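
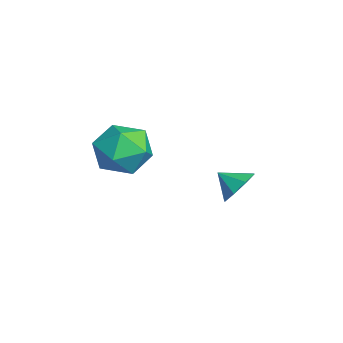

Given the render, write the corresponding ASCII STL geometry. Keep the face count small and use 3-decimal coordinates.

solid 
facet normal -0.747 0.388 0.540
outer loop
vertex 1.885 -0.863 2.799
vertex 2.167 -1.579 3.704
vertex 2.665 -0.503 3.62
endloop
endfacet
facet normal -0.487 0.870 0.081
outer loop
vertex 1.885 -0.863 2.799
vertex 2.665 -0.503 3.62
vertex 2.868 -0.282 2.471
endloop
endfacet
facet normal -0.550 0.604 -0.577
outer loop
vertex 1.885 -0.863 2.799
vertex 2.868 -0.282 2.471
vertex 2.496 -1.22 1.844
endloop
endfacet
facet normal -0.849 -0.043 -0.527
outer loop
vertex 1.885 -0.863 2.799
vertex 2.496 -1.22 1.844
vertex 2.063 -2.022 2.607
endloop
endfacet
facet normal -0.971 -0.176 0.163
outer loop
vertex 1.885 -0.863 2.799
vertex 2.063 -2.022 2.607
vertex 2.167 -1.579 3.704
endloop
endfacet
facet normal 0.208 0.953 0.220
outer loop
vertex 2.868 -0.282 2.471
vertex 2.665 -0.503 3.62
vertex 3.757 -0.638 3.173
endloop
endfacet
facet normal -0.214 0.174 0.961
outer loop
vertex 2.665 -0.503 3.62
vertex 2.167 -1.579 3.704
vertex 3.324 -1.44 3.936
endloop
endfacet
facet normal -0.574 -0.739 0.353
outer loop
vertex 2.167 -1.579 3.704
vertex 2.063 -2.022 2.607
vertex 2.952 -2.378 3.309
endloop
endfacet
facet normal -0.377 -0.523 -0.764
outer loop
vertex 2.063 -2.022 2.607
vertex 2.496 -1.22 1.844
vertex 3.155 -2.157 2.16
endloop
endfacet
facet normal 0.107 0.523 -0.846
outer loop
vertex 2.496 -1.22 1.844
vertex 2.868 -0.282 2.471
vertex 3.653 -1.081 2.076
endloop
endfacet
facet normal 0.849 0.043 0.527
outer loop
vertex 3.935 -1.797 2.981
vertex 3.757 -0.638 3.173
vertex 3.324 -1.44 3.936
endloop
endfacet
facet normal 0.550 -0.604 0.577
outer loop
vertex 3.935 -1.797 2.981
vertex 3.324 -1.44 3.936
vertex 2.952 -2.378 3.309
endloop
endfacet
facet normal 0.487 -0.870 -0.081
outer loop
vertex 3.935 -1.797 2.981
vertex 2.952 -2.378 3.309
vertex 3.155 -2.157 2.16
endloop
endfacet
facet normal 0.747 -0.388 -0.540
outer loop
vertex 3.935 -1.797 2.981
vertex 3.155 -2.157 2.16
vertex 3.653 -1.081 2.076
endloop
endfacet
facet normal 0.971 0.176 -0.163
outer loop
vertex 3.935 -1.797 2.981
vertex 3.653 -1.081 2.076
vertex 3.757 -0.638 3.173
endloop
endfacet
facet normal 0.377 0.523 0.764
outer loop
vertex 3.324 -1.44 3.936
vertex 3.757 -0.638 3.173
vertex 2.665 -0.503 3.62
endloop
endfacet
facet normal -0.107 -0.523 0.846
outer loop
vertex 2.952 -2.378 3.309
vertex 3.324 -1.44 3.936
vertex 2.167 -1.579 3.704
endloop
endfacet
facet normal -0.208 -0.953 -0.220
outer loop
vertex 3.155 -2.157 2.16
vertex 2.952 -2.378 3.309
vertex 2.063 -2.022 2.607
endloop
endfacet
facet normal 0.214 -0.174 -0.961
outer loop
vertex 3.653 -1.081 2.076
vertex 3.155 -2.157 2.16
vertex 2.496 -1.22 1.844
endloop
endfacet
facet normal 0.574 0.739 -0.353
outer loop
vertex 3.757 -0.638 3.173
vertex 3.653 -1.081 2.076
vertex 2.868 -0.282 2.471
endloop
endfacet
facet normal 0.436 0.696 -0.570
outer loop
vertex 3.46 2.47 0.612
vertex 2.68 2.812 0.433
vertex 3.281 2.94 1.049
endloop
endfacet
facet normal 0.400 -0.538 0.742
outer loop
vertex 3.46 2.47 0.612
vertex 3.281 2.94 1.049
vertex 2.24 2.108 1.007
endloop
endfacet
facet normal 0.436 0.697 -0.570
outer loop
vertex 3.281 2.94 1.049
vertex 2.68 2.812 0.433
vertex 2.75 3.334 1.125
endloop
endfacet
facet normal 0.054 -0.118 0.992
outer loop
vertex 3.281 2.94 1.049
vertex 2.75 3.334 1.125
vertex 2.24 2.108 1.007
endloop
endfacet
facet normal 0.437 0.696 -0.569
outer loop
vertex 2.75 3.334 1.125
vertex 2.68 2.812 0.433
vertex 2.178 3.423 0.795
endloop
endfacet
facet normal -0.483 0.117 0.868
outer loop
vertex 2.75 3.334 1.125
vertex 2.178 3.423 0.795
vertex 2.24 2.108 1.007
endloop
endfacet
facet normal 0.437 0.696 -0.569
outer loop
vertex 2.178 3.423 0.795
vertex 2.68 2.812 0.433
vertex 1.901 3.154 0.253
endloop
endfacet
facet normal -0.896 0.029 0.443
outer loop
vertex 2.178 3.423 0.795
vertex 1.901 3.154 0.253
vertex 2.24 2.108 1.007
endloop
endfacet
facet normal 0.437 0.696 -0.570
outer loop
vertex 1.901 3.154 0.253
vertex 2.68 2.812 0.433
vertex 2.08 2.684 -0.184
endloop
endfacet
facet normal -0.944 -0.329 -0.032
outer loop
vertex 1.901 3.154 0.253
vertex 2.08 2.684 -0.184
vertex 2.24 2.108 1.007
endloop
endfacet
facet normal 0.436 0.697 -0.569
outer loop
vertex 2.08 2.684 -0.184
vertex 2.68 2.812 0.433
vertex 2.611 2.29 -0.26
endloop
endfacet
facet normal -0.597 -0.751 -0.283
outer loop
vertex 2.08 2.684 -0.184
vertex 2.611 2.29 -0.26
vertex 2.24 2.108 1.007
endloop
endfacet
facet normal 0.437 0.697 -0.569
outer loop
vertex 2.611 2.29 -0.26
vertex 2.68 2.812 0.433
vertex 3.183 2.201 0.07
endloop
endfacet
facet normal -0.061 -0.985 -0.159
outer loop
vertex 2.611 2.29 -0.26
vertex 3.183 2.201 0.07
vertex 2.24 2.108 1.007
endloop
endfacet
facet normal 0.436 0.697 -0.569
outer loop
vertex 3.183 2.201 0.07
vertex 2.68 2.812 0.433
vertex 3.46 2.47 0.612
endloop
endfacet
facet normal 0.352 -0.897 0.265
outer loop
vertex 3.183 2.201 0.07
vertex 3.46 2.47 0.612
vertex 2.24 2.108 1.007
endloop
endfacet

endsolid


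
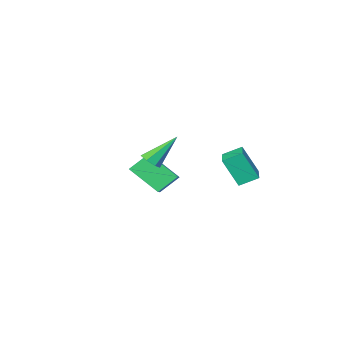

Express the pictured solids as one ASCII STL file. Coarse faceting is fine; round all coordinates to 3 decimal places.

solid 
facet normal -0.633 -0.767 -0.106
outer loop
vertex -0.083 0.484 0.779
vertex -0.843 1.045 1.261
vertex -0.579 1.101 -0.725
endloop
endfacet
facet normal 0.717 -0.530 -0.454
outer loop
vertex 0.523 2.435 -0.541
vertex -0.083 0.484 0.779
vertex -0.579 1.101 -0.725
endloop
endfacet
facet normal -0.634 -0.766 -0.106
outer loop
vertex -0.579 1.101 -0.725
vertex -0.843 1.045 1.261
vertex -1.339 1.663 -0.244
endloop
endfacet
facet normal -0.292 0.363 -0.885
outer loop
vertex -1.339 1.663 -0.244
vertex 0.523 2.435 -0.541
vertex -0.579 1.101 -0.725
endloop
endfacet
facet normal 0.293 -0.364 0.884
outer loop
vertex -0.083 0.484 0.779
vertex 0.259 2.379 1.445
vertex -0.843 1.045 1.261
endloop
endfacet
facet normal 0.717 -0.530 -0.454
outer loop
vertex 1.019 1.817 0.964
vertex -0.083 0.484 0.779
vertex 0.523 2.435 -0.541
endloop
endfacet
facet normal 0.291 -0.364 0.885
outer loop
vertex 1.019 1.817 0.964
vertex 0.259 2.379 1.445
vertex -0.083 0.484 0.779
endloop
endfacet
facet normal -0.717 0.530 0.454
outer loop
vertex -0.843 1.045 1.261
vertex 0.259 2.379 1.445
vertex -1.339 1.663 -0.244
endloop
endfacet
facet normal -0.292 0.364 -0.884
outer loop
vertex -0.237 2.996 -0.059
vertex 0.523 2.435 -0.541
vertex -1.339 1.663 -0.244
endloop
endfacet
facet normal -0.717 0.530 0.454
outer loop
vertex -1.339 1.663 -0.244
vertex 0.259 2.379 1.445
vertex -0.237 2.996 -0.059
endloop
endfacet
facet normal 0.633 0.767 0.106
outer loop
vertex -0.237 2.996 -0.059
vertex 1.019 1.817 0.964
vertex 0.523 2.435 -0.541
endloop
endfacet
facet normal 0.634 0.766 0.105
outer loop
vertex 0.259 2.379 1.445
vertex 1.019 1.817 0.964
vertex -0.237 2.996 -0.059
endloop
endfacet
facet normal 0.596 -0.286 -0.750
outer loop
vertex 4.371 0.045 1.539
vertex 3.962 0.215 1.149
vertex 4.404 0.53 1.38
endloop
endfacet
facet normal 0.613 0.208 0.762
outer loop
vertex 4.371 0.045 1.539
vertex 4.404 0.53 1.38
vertex 2.818 0.765 2.591
endloop
endfacet
facet normal 0.596 -0.286 -0.750
outer loop
vertex 4.404 0.53 1.38
vertex 3.962 0.215 1.149
vertex 4.104 0.778 1.047
endloop
endfacet
facet normal 0.371 0.873 0.316
outer loop
vertex 4.404 0.53 1.38
vertex 4.104 0.778 1.047
vertex 2.818 0.765 2.591
endloop
endfacet
facet normal 0.595 -0.286 -0.751
outer loop
vertex 4.104 0.778 1.047
vertex 3.962 0.215 1.149
vertex 3.697 0.602 0.792
endloop
endfacet
facet normal -0.270 0.938 -0.217
outer loop
vertex 4.104 0.778 1.047
vertex 3.697 0.602 0.792
vertex 2.818 0.765 2.591
endloop
endfacet
facet normal 0.595 -0.285 -0.751
outer loop
vertex 3.697 0.602 0.792
vertex 3.962 0.215 1.149
vertex 3.489 0.134 0.805
endloop
endfacet
facet normal -0.827 0.355 -0.436
outer loop
vertex 3.697 0.602 0.792
vertex 3.489 0.134 0.805
vertex 2.818 0.765 2.591
endloop
endfacet
facet normal 0.595 -0.287 -0.751
outer loop
vertex 3.489 0.134 0.805
vertex 3.962 0.215 1.149
vertex 3.637 -0.273 1.078
endloop
endfacet
facet normal -0.881 -0.439 -0.176
outer loop
vertex 3.489 0.134 0.805
vertex 3.637 -0.273 1.078
vertex 2.818 0.765 2.591
endloop
endfacet
facet normal 0.595 -0.287 -0.750
outer loop
vertex 3.637 -0.273 1.078
vertex 3.962 0.215 1.149
vertex 4.03 -0.313 1.405
endloop
endfacet
facet normal -0.391 -0.844 0.367
outer loop
vertex 3.637 -0.273 1.078
vertex 4.03 -0.313 1.405
vertex 2.818 0.765 2.591
endloop
endfacet
facet normal 0.596 -0.287 -0.750
outer loop
vertex 4.03 -0.313 1.405
vertex 3.962 0.215 1.149
vertex 4.371 0.045 1.539
endloop
endfacet
facet normal 0.274 -0.555 0.785
outer loop
vertex 4.03 -0.313 1.405
vertex 4.371 0.045 1.539
vertex 2.818 0.765 2.591
endloop
endfacet
facet normal -0.615 -0.699 -0.364
outer loop
vertex 1.229 -4.93 -1.455
vertex 0.29 -4.572 -0.554
vertex 0.485 -3.596 -2.761
endloop
endfacet
facet normal 0.696 -0.265 -0.667
outer loop
vertex 1.39 -2.568 -2.226
vertex 1.229 -4.93 -1.455
vertex 0.485 -3.596 -2.761
endloop
endfacet
facet normal -0.616 -0.699 -0.364
outer loop
vertex 0.485 -3.596 -2.761
vertex 0.29 -4.572 -0.554
vertex -0.454 -3.238 -1.859
endloop
endfacet
facet normal -0.371 0.664 -0.649
outer loop
vertex -0.454 -3.238 -1.859
vertex 1.39 -2.568 -2.226
vertex 0.485 -3.596 -2.761
endloop
endfacet
facet normal 0.370 -0.664 0.650
outer loop
vertex 1.229 -4.93 -1.455
vertex 1.195 -3.544 -0.019
vertex 0.29 -4.572 -0.554
endloop
endfacet
facet normal 0.695 -0.265 -0.668
outer loop
vertex 2.134 -3.902 -0.921
vertex 1.229 -4.93 -1.455
vertex 1.39 -2.568 -2.226
endloop
endfacet
facet normal 0.371 -0.664 0.649
outer loop
vertex 2.134 -3.902 -0.921
vertex 1.195 -3.544 -0.019
vertex 1.229 -4.93 -1.455
endloop
endfacet
facet normal -0.696 0.265 0.668
outer loop
vertex 0.29 -4.572 -0.554
vertex 1.195 -3.544 -0.019
vertex -0.454 -3.238 -1.859
endloop
endfacet
facet normal -0.370 0.664 -0.650
outer loop
vertex 0.451 -2.21 -1.325
vertex 1.39 -2.568 -2.226
vertex -0.454 -3.238 -1.859
endloop
endfacet
facet normal -0.696 0.266 0.668
outer loop
vertex -0.454 -3.238 -1.859
vertex 1.195 -3.544 -0.019
vertex 0.451 -2.21 -1.325
endloop
endfacet
facet normal 0.616 0.699 0.364
outer loop
vertex 0.451 -2.21 -1.325
vertex 2.134 -3.902 -0.921
vertex 1.39 -2.568 -2.226
endloop
endfacet
facet normal 0.616 0.699 0.363
outer loop
vertex 1.195 -3.544 -0.019
vertex 2.134 -3.902 -0.921
vertex 0.451 -2.21 -1.325
endloop
endfacet

endsolid


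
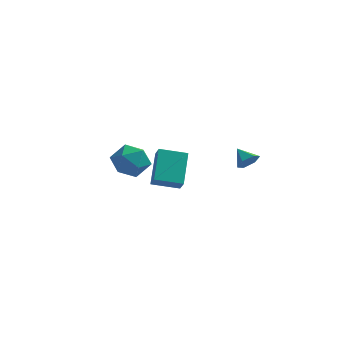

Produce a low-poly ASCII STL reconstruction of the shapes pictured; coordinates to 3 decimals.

solid 
facet normal -0.935 -0.269 0.232
outer loop
vertex 0.304 -3.288 3.29
vertex 0.172 -1.675 4.628
vertex 0.007 -2.794 2.665
endloop
endfacet
facet normal 0.063 -0.768 -0.637
outer loop
vertex 1.428 -2.385 2.312
vertex 0.304 -3.288 3.29
vertex 0.007 -2.794 2.665
endloop
endfacet
facet normal -0.935 -0.269 0.232
outer loop
vertex 0.007 -2.794 2.665
vertex 0.172 -1.675 4.628
vertex -0.125 -1.181 4.003
endloop
endfacet
facet normal -0.350 0.581 -0.735
outer loop
vertex -0.125 -1.181 4.003
vertex 1.428 -2.385 2.312
vertex 0.007 -2.794 2.665
endloop
endfacet
facet normal 0.350 -0.581 0.735
outer loop
vertex 0.304 -3.288 3.29
vertex 1.593 -1.266 4.275
vertex 0.172 -1.675 4.628
endloop
endfacet
facet normal 0.063 -0.768 -0.637
outer loop
vertex 1.725 -2.879 2.937
vertex 0.304 -3.288 3.29
vertex 1.428 -2.385 2.312
endloop
endfacet
facet normal 0.350 -0.581 0.735
outer loop
vertex 1.725 -2.879 2.937
vertex 1.593 -1.266 4.275
vertex 0.304 -3.288 3.29
endloop
endfacet
facet normal -0.063 0.768 0.637
outer loop
vertex 0.172 -1.675 4.628
vertex 1.593 -1.266 4.275
vertex -0.125 -1.181 4.003
endloop
endfacet
facet normal -0.350 0.581 -0.735
outer loop
vertex 1.296 -0.772 3.65
vertex 1.428 -2.385 2.312
vertex -0.125 -1.181 4.003
endloop
endfacet
facet normal -0.063 0.768 0.637
outer loop
vertex -0.125 -1.181 4.003
vertex 1.593 -1.266 4.275
vertex 1.296 -0.772 3.65
endloop
endfacet
facet normal 0.935 0.269 -0.232
outer loop
vertex 1.296 -0.772 3.65
vertex 1.725 -2.879 2.937
vertex 1.428 -2.385 2.312
endloop
endfacet
facet normal 0.935 0.269 -0.232
outer loop
vertex 1.593 -1.266 4.275
vertex 1.725 -2.879 2.937
vertex 1.296 -0.772 3.65
endloop
endfacet
facet normal 0.662 -0.528 -0.532
outer loop
vertex 4.621 0.454 3.562
vertex 4.324 0.67 2.978
vertex 4.839 1.034 3.258
endloop
endfacet
facet normal 0.280 0.361 0.890
outer loop
vertex 4.621 0.454 3.562
vertex 4.839 1.034 3.258
vertex 3.596 1.25 3.562
endloop
endfacet
facet normal 0.662 -0.528 -0.532
outer loop
vertex 4.839 1.034 3.258
vertex 4.324 0.67 2.978
vertex 4.542 1.25 2.674
endloop
endfacet
facet normal 0.222 0.946 0.237
outer loop
vertex 4.839 1.034 3.258
vertex 4.542 1.25 2.674
vertex 3.596 1.25 3.562
endloop
endfacet
facet normal 0.664 -0.527 -0.531
outer loop
vertex 4.542 1.25 2.674
vertex 4.324 0.67 2.978
vertex 4.028 0.886 2.393
endloop
endfacet
facet normal -0.375 0.837 -0.399
outer loop
vertex 4.542 1.25 2.674
vertex 4.028 0.886 2.393
vertex 3.596 1.25 3.562
endloop
endfacet
facet normal 0.664 -0.527 -0.531
outer loop
vertex 4.028 0.886 2.393
vertex 4.324 0.67 2.978
vertex 3.81 0.306 2.697
endloop
endfacet
facet normal -0.913 0.143 -0.382
outer loop
vertex 4.028 0.886 2.393
vertex 3.81 0.306 2.697
vertex 3.596 1.25 3.562
endloop
endfacet
facet normal 0.664 -0.527 -0.531
outer loop
vertex 3.81 0.306 2.697
vertex 4.324 0.67 2.978
vertex 4.106 0.09 3.282
endloop
endfacet
facet normal -0.856 -0.441 0.270
outer loop
vertex 3.81 0.306 2.697
vertex 4.106 0.09 3.282
vertex 3.596 1.25 3.562
endloop
endfacet
facet normal 0.662 -0.528 -0.532
outer loop
vertex 4.106 0.09 3.282
vertex 4.324 0.67 2.978
vertex 4.621 0.454 3.562
endloop
endfacet
facet normal -0.258 -0.332 0.907
outer loop
vertex 4.106 0.09 3.282
vertex 4.621 0.454 3.562
vertex 3.596 1.25 3.562
endloop
endfacet
facet normal -0.675 -0.706 0.215
outer loop
vertex -3.84 3.649 0.785
vertex -3.181 2.835 0.181
vertex -2.99 3.012 1.362
endloop
endfacet
facet normal -0.652 -0.211 0.728
outer loop
vertex -3.84 3.649 0.785
vertex -2.99 3.012 1.362
vertex -3.118 4.192 1.589
endloop
endfacet
facet normal -0.797 0.422 0.431
outer loop
vertex -3.84 3.649 0.785
vertex -3.118 4.192 1.589
vertex -3.388 4.745 0.548
endloop
endfacet
facet normal -0.910 0.318 -0.266
outer loop
vertex -3.84 3.649 0.785
vertex -3.388 4.745 0.548
vertex -3.427 3.906 -0.322
endloop
endfacet
facet normal -0.835 -0.379 -0.399
outer loop
vertex -3.84 3.649 0.785
vertex -3.427 3.906 -0.322
vertex -3.181 2.835 0.181
endloop
endfacet
facet normal 0.014 -0.187 0.982
outer loop
vertex -3.118 4.192 1.589
vertex -2.99 3.012 1.362
vertex -2.013 3.714 1.482
endloop
endfacet
facet normal -0.023 -0.988 0.152
outer loop
vertex -2.99 3.012 1.362
vertex -3.181 2.835 0.181
vertex -2.052 2.875 0.612
endloop
endfacet
facet normal -0.281 -0.460 -0.842
outer loop
vertex -3.181 2.835 0.181
vertex -3.427 3.906 -0.322
vertex -2.322 3.428 -0.429
endloop
endfacet
facet normal -0.403 0.668 -0.626
outer loop
vertex -3.427 3.906 -0.322
vertex -3.388 4.745 0.548
vertex -2.45 4.608 -0.202
endloop
endfacet
facet normal -0.221 0.836 0.502
outer loop
vertex -3.388 4.745 0.548
vertex -3.118 4.192 1.589
vertex -2.259 4.785 0.979
endloop
endfacet
facet normal 0.910 -0.318 0.266
outer loop
vertex -1.6 3.971 0.375
vertex -2.013 3.714 1.482
vertex -2.052 2.875 0.612
endloop
endfacet
facet normal 0.797 -0.422 -0.431
outer loop
vertex -1.6 3.971 0.375
vertex -2.052 2.875 0.612
vertex -2.322 3.428 -0.429
endloop
endfacet
facet normal 0.652 0.211 -0.728
outer loop
vertex -1.6 3.971 0.375
vertex -2.322 3.428 -0.429
vertex -2.45 4.608 -0.202
endloop
endfacet
facet normal 0.675 0.706 -0.215
outer loop
vertex -1.6 3.971 0.375
vertex -2.45 4.608 -0.202
vertex -2.259 4.785 0.979
endloop
endfacet
facet normal 0.835 0.379 0.399
outer loop
vertex -1.6 3.971 0.375
vertex -2.259 4.785 0.979
vertex -2.013 3.714 1.482
endloop
endfacet
facet normal 0.403 -0.668 0.626
outer loop
vertex -2.052 2.875 0.612
vertex -2.013 3.714 1.482
vertex -2.99 3.012 1.362
endloop
endfacet
facet normal 0.221 -0.836 -0.502
outer loop
vertex -2.322 3.428 -0.429
vertex -2.052 2.875 0.612
vertex -3.181 2.835 0.181
endloop
endfacet
facet normal -0.014 0.187 -0.982
outer loop
vertex -2.45 4.608 -0.202
vertex -2.322 3.428 -0.429
vertex -3.427 3.906 -0.322
endloop
endfacet
facet normal 0.023 0.988 -0.152
outer loop
vertex -2.259 4.785 0.979
vertex -2.45 4.608 -0.202
vertex -3.388 4.745 0.548
endloop
endfacet
facet normal 0.281 0.460 0.842
outer loop
vertex -2.013 3.714 1.482
vertex -2.259 4.785 0.979
vertex -3.118 4.192 1.589
endloop
endfacet

endsolid


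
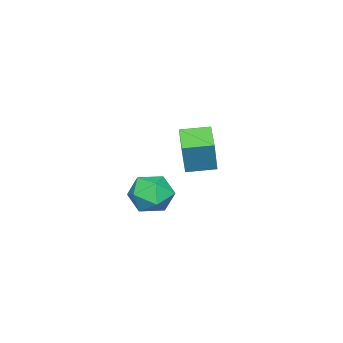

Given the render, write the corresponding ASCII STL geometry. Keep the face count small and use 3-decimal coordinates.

solid 
facet normal -0.968 -0.134 0.211
outer loop
vertex 2.643 0.725 -3.34
vertex 2.843 -0.148 -2.975
vertex 2.86 0.631 -2.402
endloop
endfacet
facet normal -0.794 0.558 0.240
outer loop
vertex 2.643 0.725 -3.34
vertex 2.86 0.631 -2.402
vertex 3.224 1.368 -2.912
endloop
endfacet
facet normal -0.534 0.747 -0.397
outer loop
vertex 2.643 0.725 -3.34
vertex 3.224 1.368 -2.912
vertex 3.432 1.045 -3.799
endloop
endfacet
facet normal -0.546 0.172 -0.820
outer loop
vertex 2.643 0.725 -3.34
vertex 3.432 1.045 -3.799
vertex 3.196 0.107 -3.838
endloop
endfacet
facet normal -0.815 -0.372 -0.443
outer loop
vertex 2.643 0.725 -3.34
vertex 3.196 0.107 -3.838
vertex 2.843 -0.148 -2.975
endloop
endfacet
facet normal -0.274 0.635 0.722
outer loop
vertex 3.224 1.368 -2.912
vertex 2.86 0.631 -2.402
vertex 3.784 0.893 -2.282
endloop
endfacet
facet normal -0.556 -0.485 0.675
outer loop
vertex 2.86 0.631 -2.402
vertex 2.843 -0.148 -2.975
vertex 3.548 -0.045 -2.321
endloop
endfacet
facet normal -0.308 -0.871 -0.383
outer loop
vertex 2.843 -0.148 -2.975
vertex 3.196 0.107 -3.838
vertex 3.756 -0.368 -3.208
endloop
endfacet
facet normal 0.126 0.010 -0.992
outer loop
vertex 3.196 0.107 -3.838
vertex 3.432 1.045 -3.799
vertex 4.12 0.369 -3.718
endloop
endfacet
facet normal 0.148 0.940 -0.308
outer loop
vertex 3.432 1.045 -3.799
vertex 3.224 1.368 -2.912
vertex 4.137 1.148 -3.145
endloop
endfacet
facet normal 0.546 -0.172 0.820
outer loop
vertex 4.337 0.275 -2.78
vertex 3.784 0.893 -2.282
vertex 3.548 -0.045 -2.321
endloop
endfacet
facet normal 0.534 -0.747 0.397
outer loop
vertex 4.337 0.275 -2.78
vertex 3.548 -0.045 -2.321
vertex 3.756 -0.368 -3.208
endloop
endfacet
facet normal 0.794 -0.558 -0.240
outer loop
vertex 4.337 0.275 -2.78
vertex 3.756 -0.368 -3.208
vertex 4.12 0.369 -3.718
endloop
endfacet
facet normal 0.968 0.134 -0.211
outer loop
vertex 4.337 0.275 -2.78
vertex 4.12 0.369 -3.718
vertex 4.137 1.148 -3.145
endloop
endfacet
facet normal 0.815 0.372 0.443
outer loop
vertex 4.337 0.275 -2.78
vertex 4.137 1.148 -3.145
vertex 3.784 0.893 -2.282
endloop
endfacet
facet normal -0.126 -0.010 0.992
outer loop
vertex 3.548 -0.045 -2.321
vertex 3.784 0.893 -2.282
vertex 2.86 0.631 -2.402
endloop
endfacet
facet normal -0.148 -0.940 0.308
outer loop
vertex 3.756 -0.368 -3.208
vertex 3.548 -0.045 -2.321
vertex 2.843 -0.148 -2.975
endloop
endfacet
facet normal 0.274 -0.635 -0.722
outer loop
vertex 4.12 0.369 -3.718
vertex 3.756 -0.368 -3.208
vertex 3.196 0.107 -3.838
endloop
endfacet
facet normal 0.556 0.485 -0.675
outer loop
vertex 4.137 1.148 -3.145
vertex 4.12 0.369 -3.718
vertex 3.432 1.045 -3.799
endloop
endfacet
facet normal 0.308 0.871 0.383
outer loop
vertex 3.784 0.893 -2.282
vertex 4.137 1.148 -3.145
vertex 3.224 1.368 -2.912
endloop
endfacet
facet normal -0.757 -0.560 0.336
outer loop
vertex -0.691 -0.827 -1.801
vertex -1.387 0.191 -1.673
vertex -1.251 -1.013 -3.374
endloop
endfacet
facet normal 0.561 -0.821 -0.103
outer loop
vertex -0.273 -0.291 -3.807
vertex -0.691 -0.827 -1.801
vertex -1.251 -1.013 -3.374
endloop
endfacet
facet normal -0.758 -0.559 0.335
outer loop
vertex -1.251 -1.013 -3.374
vertex -1.387 0.191 -1.673
vertex -1.946 0.005 -3.247
endloop
endfacet
facet normal -0.333 -0.111 -0.936
outer loop
vertex -1.946 0.005 -3.247
vertex -0.273 -0.291 -3.807
vertex -1.251 -1.013 -3.374
endloop
endfacet
facet normal 0.333 0.110 0.936
outer loop
vertex -0.691 -0.827 -1.801
vertex -0.409 0.913 -2.106
vertex -1.387 0.191 -1.673
endloop
endfacet
facet normal 0.562 -0.821 -0.102
outer loop
vertex 0.286 -0.105 -2.233
vertex -0.691 -0.827 -1.801
vertex -0.273 -0.291 -3.807
endloop
endfacet
facet normal 0.333 0.110 0.937
outer loop
vertex 0.286 -0.105 -2.233
vertex -0.409 0.913 -2.106
vertex -0.691 -0.827 -1.801
endloop
endfacet
facet normal -0.561 0.821 0.102
outer loop
vertex -1.387 0.191 -1.673
vertex -0.409 0.913 -2.106
vertex -1.946 0.005 -3.247
endloop
endfacet
facet normal -0.333 -0.110 -0.937
outer loop
vertex -0.969 0.727 -3.679
vertex -0.273 -0.291 -3.807
vertex -1.946 0.005 -3.247
endloop
endfacet
facet normal -0.561 0.821 0.103
outer loop
vertex -1.946 0.005 -3.247
vertex -0.409 0.913 -2.106
vertex -0.969 0.727 -3.679
endloop
endfacet
facet normal 0.758 0.560 -0.335
outer loop
vertex -0.969 0.727 -3.679
vertex 0.286 -0.105 -2.233
vertex -0.273 -0.291 -3.807
endloop
endfacet
facet normal 0.758 0.559 -0.336
outer loop
vertex -0.409 0.913 -2.106
vertex 0.286 -0.105 -2.233
vertex -0.969 0.727 -3.679
endloop
endfacet

endsolid


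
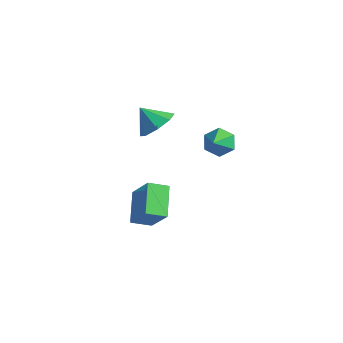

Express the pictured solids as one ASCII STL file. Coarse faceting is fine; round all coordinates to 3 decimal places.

solid 
facet normal 0.654 0.255 -0.712
outer loop
vertex -1.45 -2.149 2.929
vertex -2.222 -2.285 2.172
vertex -1.881 -1.45 2.784
endloop
endfacet
facet normal 0.058 0.237 0.970
outer loop
vertex -1.45 -2.149 2.929
vertex -1.881 -1.45 2.784
vertex -3.118 -2.635 3.148
endloop
endfacet
facet normal 0.653 0.256 -0.713
outer loop
vertex -1.881 -1.45 2.784
vertex -2.222 -2.285 2.172
vertex -2.512 -1.24 2.281
endloop
endfacet
facet normal -0.366 0.601 0.710
outer loop
vertex -1.881 -1.45 2.784
vertex -2.512 -1.24 2.281
vertex -3.118 -2.635 3.148
endloop
endfacet
facet normal 0.653 0.256 -0.712
outer loop
vertex -2.512 -1.24 2.281
vertex -2.222 -2.285 2.172
vertex -2.974 -1.642 1.713
endloop
endfacet
facet normal -0.803 0.524 0.282
outer loop
vertex -2.512 -1.24 2.281
vertex -2.974 -1.642 1.713
vertex -3.118 -2.635 3.148
endloop
endfacet
facet normal 0.654 0.256 -0.712
outer loop
vertex -2.974 -1.642 1.713
vertex -2.222 -2.285 2.172
vertex -2.994 -2.421 1.415
endloop
endfacet
facet normal -0.997 0.050 -0.065
outer loop
vertex -2.974 -1.642 1.713
vertex -2.994 -2.421 1.415
vertex -3.118 -2.635 3.148
endloop
endfacet
facet normal 0.654 0.255 -0.712
outer loop
vertex -2.994 -2.421 1.415
vertex -2.222 -2.285 2.172
vertex -2.563 -3.12 1.56
endloop
endfacet
facet normal -0.832 -0.539 -0.126
outer loop
vertex -2.994 -2.421 1.415
vertex -2.563 -3.12 1.56
vertex -3.118 -2.635 3.148
endloop
endfacet
facet normal 0.653 0.256 -0.713
outer loop
vertex -2.563 -3.12 1.56
vertex -2.222 -2.285 2.172
vertex -1.932 -3.33 2.063
endloop
endfacet
facet normal -0.407 -0.904 0.134
outer loop
vertex -2.563 -3.12 1.56
vertex -1.932 -3.33 2.063
vertex -3.118 -2.635 3.148
endloop
endfacet
facet normal 0.654 0.256 -0.712
outer loop
vertex -1.932 -3.33 2.063
vertex -2.222 -2.285 2.172
vertex -1.471 -2.928 2.631
endloop
endfacet
facet normal 0.029 -0.827 0.562
outer loop
vertex -1.932 -3.33 2.063
vertex -1.471 -2.928 2.631
vertex -3.118 -2.635 3.148
endloop
endfacet
facet normal 0.654 0.255 -0.712
outer loop
vertex -1.471 -2.928 2.631
vertex -2.222 -2.285 2.172
vertex -1.45 -2.149 2.929
endloop
endfacet
facet normal 0.222 -0.354 0.909
outer loop
vertex -1.471 -2.928 2.631
vertex -1.45 -2.149 2.929
vertex -3.118 -2.635 3.148
endloop
endfacet
facet normal -0.608 0.609 0.510
outer loop
vertex -2.45 -2.742 -2.219
vertex -1.867 -1.807 -2.641
vertex -3.731 -2.671 -3.83
endloop
endfacet
facet normal -0.494 -0.792 0.358
outer loop
vertex -2.553 -3.853 -4.819
vertex -2.45 -2.742 -2.219
vertex -3.731 -2.671 -3.83
endloop
endfacet
facet normal -0.608 0.609 0.510
outer loop
vertex -3.731 -2.671 -3.83
vertex -1.867 -1.807 -2.641
vertex -3.148 -1.736 -4.252
endloop
endfacet
facet normal -0.622 0.035 -0.782
outer loop
vertex -3.148 -1.736 -4.252
vertex -2.553 -3.853 -4.819
vertex -3.731 -2.671 -3.83
endloop
endfacet
facet normal 0.622 -0.035 0.782
outer loop
vertex -2.45 -2.742 -2.219
vertex -0.689 -2.989 -3.63
vertex -1.867 -1.807 -2.641
endloop
endfacet
facet normal -0.494 -0.792 0.358
outer loop
vertex -1.272 -3.924 -3.208
vertex -2.45 -2.742 -2.219
vertex -2.553 -3.853 -4.819
endloop
endfacet
facet normal 0.622 -0.035 0.782
outer loop
vertex -1.272 -3.924 -3.208
vertex -0.689 -2.989 -3.63
vertex -2.45 -2.742 -2.219
endloop
endfacet
facet normal 0.494 0.792 -0.358
outer loop
vertex -1.867 -1.807 -2.641
vertex -0.689 -2.989 -3.63
vertex -3.148 -1.736 -4.252
endloop
endfacet
facet normal -0.622 0.035 -0.782
outer loop
vertex -1.97 -2.918 -5.241
vertex -2.553 -3.853 -4.819
vertex -3.148 -1.736 -4.252
endloop
endfacet
facet normal 0.494 0.792 -0.358
outer loop
vertex -3.148 -1.736 -4.252
vertex -0.689 -2.989 -3.63
vertex -1.97 -2.918 -5.241
endloop
endfacet
facet normal 0.608 -0.609 -0.510
outer loop
vertex -1.97 -2.918 -5.241
vertex -1.272 -3.924 -3.208
vertex -2.553 -3.853 -4.819
endloop
endfacet
facet normal 0.608 -0.609 -0.510
outer loop
vertex -0.689 -2.989 -3.63
vertex -1.272 -3.924 -3.208
vertex -1.97 -2.918 -5.241
endloop
endfacet
facet normal -0.452 0.667 -0.592
outer loop
vertex 0.176 0.681 1.24
vertex -0.206 0.034 0.802
vertex -0.6 0.382 1.495
endloop
endfacet
facet normal 0.171 0.343 0.924
outer loop
vertex 0.176 0.681 1.24
vertex -0.6 0.382 1.495
vertex 0.586 -1.134 1.838
endloop
endfacet
facet normal -0.452 0.667 -0.592
outer loop
vertex -0.6 0.382 1.495
vertex -0.206 0.034 0.802
vertex -0.982 -0.266 1.057
endloop
endfacet
facet normal -0.534 -0.234 0.812
outer loop
vertex -0.6 0.382 1.495
vertex -0.982 -0.266 1.057
vertex 0.586 -1.134 1.838
endloop
endfacet
facet normal -0.452 0.667 -0.592
outer loop
vertex -0.982 -0.266 1.057
vertex -0.206 0.034 0.802
vertex -0.587 -0.613 0.364
endloop
endfacet
facet normal -0.526 -0.842 0.121
outer loop
vertex -0.982 -0.266 1.057
vertex -0.587 -0.613 0.364
vertex 0.586 -1.134 1.838
endloop
endfacet
facet normal -0.452 0.667 -0.592
outer loop
vertex -0.587 -0.613 0.364
vertex -0.206 0.034 0.802
vertex 0.189 -0.314 0.109
endloop
endfacet
facet normal 0.186 -0.871 -0.456
outer loop
vertex -0.587 -0.613 0.364
vertex 0.189 -0.314 0.109
vertex 0.586 -1.134 1.838
endloop
endfacet
facet normal -0.452 0.667 -0.593
outer loop
vertex 0.189 -0.314 0.109
vertex -0.206 0.034 0.802
vertex 0.57 0.334 0.547
endloop
endfacet
facet normal 0.892 -0.292 -0.344
outer loop
vertex 0.189 -0.314 0.109
vertex 0.57 0.334 0.547
vertex 0.586 -1.134 1.838
endloop
endfacet
facet normal -0.452 0.667 -0.591
outer loop
vertex 0.57 0.334 0.547
vertex -0.206 0.034 0.802
vertex 0.176 0.681 1.24
endloop
endfacet
facet normal 0.884 0.314 0.346
outer loop
vertex 0.57 0.334 0.547
vertex 0.176 0.681 1.24
vertex 0.586 -1.134 1.838
endloop
endfacet

endsolid


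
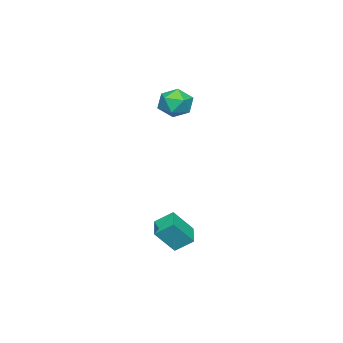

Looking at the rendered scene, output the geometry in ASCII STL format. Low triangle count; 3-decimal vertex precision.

solid 
facet normal -0.042 0.995 0.088
outer loop
vertex -3.682 -1.599 3.343
vertex -4.265 -1.697 4.174
vertex -3.249 -1.662 4.265
endloop
endfacet
facet normal 0.573 0.791 -0.215
outer loop
vertex -3.682 -1.599 3.343
vertex -3.249 -1.662 4.265
vertex -2.846 -2.168 3.476
endloop
endfacet
facet normal 0.416 0.423 -0.805
outer loop
vertex -3.682 -1.599 3.343
vertex -2.846 -2.168 3.476
vertex -3.611 -2.515 2.899
endloop
endfacet
facet normal -0.295 0.398 -0.869
outer loop
vertex -3.682 -1.599 3.343
vertex -3.611 -2.515 2.899
vertex -4.488 -2.224 3.33
endloop
endfacet
facet normal -0.578 0.752 -0.317
outer loop
vertex -3.682 -1.599 3.343
vertex -4.488 -2.224 3.33
vertex -4.265 -1.697 4.174
endloop
endfacet
facet normal 0.906 0.351 0.237
outer loop
vertex -2.846 -2.168 3.476
vertex -3.249 -1.662 4.265
vertex -2.912 -2.616 4.39
endloop
endfacet
facet normal -0.089 0.681 0.727
outer loop
vertex -3.249 -1.662 4.265
vertex -4.265 -1.697 4.174
vertex -3.789 -2.325 4.821
endloop
endfacet
facet normal -0.955 0.288 0.072
outer loop
vertex -4.265 -1.697 4.174
vertex -4.488 -2.224 3.33
vertex -4.554 -2.672 4.244
endloop
endfacet
facet normal -0.497 -0.283 -0.820
outer loop
vertex -4.488 -2.224 3.33
vertex -3.611 -2.515 2.899
vertex -4.151 -3.178 3.455
endloop
endfacet
facet normal 0.652 -0.245 -0.717
outer loop
vertex -3.611 -2.515 2.899
vertex -2.846 -2.168 3.476
vertex -3.135 -3.143 3.546
endloop
endfacet
facet normal 0.295 -0.398 0.869
outer loop
vertex -3.718 -3.241 4.377
vertex -2.912 -2.616 4.39
vertex -3.789 -2.325 4.821
endloop
endfacet
facet normal -0.416 -0.423 0.805
outer loop
vertex -3.718 -3.241 4.377
vertex -3.789 -2.325 4.821
vertex -4.554 -2.672 4.244
endloop
endfacet
facet normal -0.573 -0.791 0.215
outer loop
vertex -3.718 -3.241 4.377
vertex -4.554 -2.672 4.244
vertex -4.151 -3.178 3.455
endloop
endfacet
facet normal 0.042 -0.995 -0.088
outer loop
vertex -3.718 -3.241 4.377
vertex -4.151 -3.178 3.455
vertex -3.135 -3.143 3.546
endloop
endfacet
facet normal 0.578 -0.752 0.317
outer loop
vertex -3.718 -3.241 4.377
vertex -3.135 -3.143 3.546
vertex -2.912 -2.616 4.39
endloop
endfacet
facet normal 0.497 0.283 0.820
outer loop
vertex -3.789 -2.325 4.821
vertex -2.912 -2.616 4.39
vertex -3.249 -1.662 4.265
endloop
endfacet
facet normal -0.652 0.245 0.717
outer loop
vertex -4.554 -2.672 4.244
vertex -3.789 -2.325 4.821
vertex -4.265 -1.697 4.174
endloop
endfacet
facet normal -0.906 -0.351 -0.237
outer loop
vertex -4.151 -3.178 3.455
vertex -4.554 -2.672 4.244
vertex -4.488 -2.224 3.33
endloop
endfacet
facet normal 0.089 -0.681 -0.727
outer loop
vertex -3.135 -3.143 3.546
vertex -4.151 -3.178 3.455
vertex -3.611 -2.515 2.899
endloop
endfacet
facet normal 0.955 -0.288 -0.072
outer loop
vertex -2.912 -2.616 4.39
vertex -3.135 -3.143 3.546
vertex -2.846 -2.168 3.476
endloop
endfacet
facet normal -0.469 0.436 -0.768
outer loop
vertex 1.464 1.424 -2.358
vertex 2.56 2.049 -2.672
vertex 1.765 0.557 -3.034
endloop
endfacet
facet normal -0.843 -0.480 0.241
outer loop
vertex 2.5 -0.129 -1.828
vertex 1.464 1.424 -2.358
vertex 1.765 0.557 -3.034
endloop
endfacet
facet normal -0.469 0.436 -0.768
outer loop
vertex 1.765 0.557 -3.034
vertex 2.56 2.049 -2.672
vertex 2.861 1.182 -3.348
endloop
endfacet
facet normal 0.264 -0.761 -0.593
outer loop
vertex 2.861 1.182 -3.348
vertex 2.5 -0.129 -1.828
vertex 1.765 0.557 -3.034
endloop
endfacet
facet normal -0.264 0.761 0.593
outer loop
vertex 1.464 1.424 -2.358
vertex 3.295 1.363 -1.466
vertex 2.56 2.049 -2.672
endloop
endfacet
facet normal -0.843 -0.480 0.241
outer loop
vertex 2.199 0.738 -1.152
vertex 1.464 1.424 -2.358
vertex 2.5 -0.129 -1.828
endloop
endfacet
facet normal -0.264 0.761 0.593
outer loop
vertex 2.199 0.738 -1.152
vertex 3.295 1.363 -1.466
vertex 1.464 1.424 -2.358
endloop
endfacet
facet normal 0.843 0.480 -0.241
outer loop
vertex 2.56 2.049 -2.672
vertex 3.295 1.363 -1.466
vertex 2.861 1.182 -3.348
endloop
endfacet
facet normal 0.264 -0.761 -0.593
outer loop
vertex 3.596 0.496 -2.142
vertex 2.5 -0.129 -1.828
vertex 2.861 1.182 -3.348
endloop
endfacet
facet normal 0.843 0.480 -0.241
outer loop
vertex 2.861 1.182 -3.348
vertex 3.295 1.363 -1.466
vertex 3.596 0.496 -2.142
endloop
endfacet
facet normal 0.469 -0.436 0.768
outer loop
vertex 3.596 0.496 -2.142
vertex 2.199 0.738 -1.152
vertex 2.5 -0.129 -1.828
endloop
endfacet
facet normal 0.469 -0.436 0.768
outer loop
vertex 3.295 1.363 -1.466
vertex 2.199 0.738 -1.152
vertex 3.596 0.496 -2.142
endloop
endfacet

endsolid


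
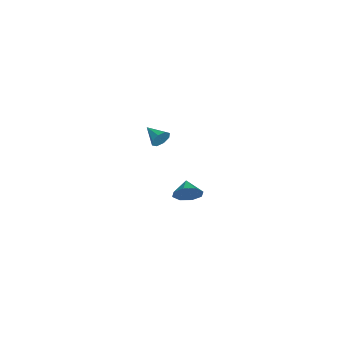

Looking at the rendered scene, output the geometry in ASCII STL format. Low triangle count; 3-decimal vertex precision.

solid 
facet normal 0.875 0.077 -0.478
outer loop
vertex -1.309 -2.099 -3.473
vertex -1.703 -1.881 -4.159
vertex -1.388 -1.478 -3.518
endloop
endfacet
facet normal -0.156 0.052 0.986
outer loop
vertex -1.309 -2.099 -3.473
vertex -1.388 -1.478 -3.518
vertex -2.577 -1.959 -3.681
endloop
endfacet
facet normal 0.875 0.078 -0.479
outer loop
vertex -1.388 -1.478 -3.518
vertex -1.703 -1.881 -4.159
vertex -1.652 -1.093 -3.938
endloop
endfacet
facet normal -0.336 0.579 0.742
outer loop
vertex -1.388 -1.478 -3.518
vertex -1.652 -1.093 -3.938
vertex -2.577 -1.959 -3.681
endloop
endfacet
facet normal 0.875 0.077 -0.478
outer loop
vertex -1.652 -1.093 -3.938
vertex -1.703 -1.881 -4.159
vertex -1.945 -1.17 -4.487
endloop
endfacet
facet normal -0.630 0.741 0.232
outer loop
vertex -1.652 -1.093 -3.938
vertex -1.945 -1.17 -4.487
vertex -2.577 -1.959 -3.681
endloop
endfacet
facet normal 0.875 0.078 -0.477
outer loop
vertex -1.945 -1.17 -4.487
vertex -1.703 -1.881 -4.159
vertex -2.096 -1.663 -4.844
endloop
endfacet
facet normal -0.863 0.442 -0.245
outer loop
vertex -1.945 -1.17 -4.487
vertex -2.096 -1.663 -4.844
vertex -2.577 -1.959 -3.681
endloop
endfacet
facet normal 0.875 0.078 -0.477
outer loop
vertex -2.096 -1.663 -4.844
vertex -1.703 -1.881 -4.159
vertex -2.017 -2.284 -4.8
endloop
endfacet
facet normal -0.901 -0.144 -0.409
outer loop
vertex -2.096 -1.663 -4.844
vertex -2.017 -2.284 -4.8
vertex -2.577 -1.959 -3.681
endloop
endfacet
facet normal 0.875 0.079 -0.478
outer loop
vertex -2.017 -2.284 -4.8
vertex -1.703 -1.881 -4.159
vertex -1.753 -2.669 -4.38
endloop
endfacet
facet normal -0.720 -0.674 -0.165
outer loop
vertex -2.017 -2.284 -4.8
vertex -1.753 -2.669 -4.38
vertex -2.577 -1.959 -3.681
endloop
endfacet
facet normal 0.875 0.079 -0.478
outer loop
vertex -1.753 -2.669 -4.38
vertex -1.703 -1.881 -4.159
vertex -1.46 -2.592 -3.831
endloop
endfacet
facet normal -0.427 -0.836 0.345
outer loop
vertex -1.753 -2.669 -4.38
vertex -1.46 -2.592 -3.831
vertex -2.577 -1.959 -3.681
endloop
endfacet
facet normal 0.875 0.079 -0.478
outer loop
vertex -1.46 -2.592 -3.831
vertex -1.703 -1.881 -4.159
vertex -1.309 -2.099 -3.473
endloop
endfacet
facet normal -0.194 -0.537 0.821
outer loop
vertex -1.46 -2.592 -3.831
vertex -1.309 -2.099 -3.473
vertex -2.577 -1.959 -3.681
endloop
endfacet
facet normal 0.717 0.617 -0.324
outer loop
vertex 3.54 -3.314 3.3
vertex 3.231 -3.184 2.864
vertex 3.289 -2.984 3.373
endloop
endfacet
facet normal 0.023 -0.199 0.980
outer loop
vertex 3.54 -3.314 3.3
vertex 3.289 -2.984 3.373
vertex 2.449 -3.856 3.216
endloop
endfacet
facet normal 0.718 0.616 -0.324
outer loop
vertex 3.289 -2.984 3.373
vertex 3.231 -3.184 2.864
vertex 3.004 -2.771 3.147
endloop
endfacet
facet normal -0.455 0.286 0.843
outer loop
vertex 3.289 -2.984 3.373
vertex 3.004 -2.771 3.147
vertex 2.449 -3.856 3.216
endloop
endfacet
facet normal 0.719 0.616 -0.322
outer loop
vertex 3.004 -2.771 3.147
vertex 3.231 -3.184 2.864
vertex 2.853 -2.8 2.755
endloop
endfacet
facet normal -0.844 0.450 0.292
outer loop
vertex 3.004 -2.771 3.147
vertex 2.853 -2.8 2.755
vertex 2.449 -3.856 3.216
endloop
endfacet
facet normal 0.719 0.616 -0.323
outer loop
vertex 2.853 -2.8 2.755
vertex 3.231 -3.184 2.864
vertex 2.923 -3.054 2.427
endloop
endfacet
facet normal -0.916 0.198 -0.349
outer loop
vertex 2.853 -2.8 2.755
vertex 2.923 -3.054 2.427
vertex 2.449 -3.856 3.216
endloop
endfacet
facet normal 0.718 0.617 -0.323
outer loop
vertex 2.923 -3.054 2.427
vertex 3.231 -3.184 2.864
vertex 3.174 -3.384 2.355
endloop
endfacet
facet normal -0.629 -0.324 -0.707
outer loop
vertex 2.923 -3.054 2.427
vertex 3.174 -3.384 2.355
vertex 2.449 -3.856 3.216
endloop
endfacet
facet normal 0.718 0.617 -0.323
outer loop
vertex 3.174 -3.384 2.355
vertex 3.231 -3.184 2.864
vertex 3.458 -3.597 2.58
endloop
endfacet
facet normal -0.153 -0.807 -0.571
outer loop
vertex 3.174 -3.384 2.355
vertex 3.458 -3.597 2.58
vertex 2.449 -3.856 3.216
endloop
endfacet
facet normal 0.717 0.617 -0.324
outer loop
vertex 3.458 -3.597 2.58
vertex 3.231 -3.184 2.864
vertex 3.61 -3.568 2.972
endloop
endfacet
facet normal 0.237 -0.971 -0.020
outer loop
vertex 3.458 -3.597 2.58
vertex 3.61 -3.568 2.972
vertex 2.449 -3.856 3.216
endloop
endfacet
facet normal 0.717 0.617 -0.324
outer loop
vertex 3.61 -3.568 2.972
vertex 3.231 -3.184 2.864
vertex 3.54 -3.314 3.3
endloop
endfacet
facet normal 0.309 -0.719 0.623
outer loop
vertex 3.61 -3.568 2.972
vertex 3.54 -3.314 3.3
vertex 2.449 -3.856 3.216
endloop
endfacet

endsolid


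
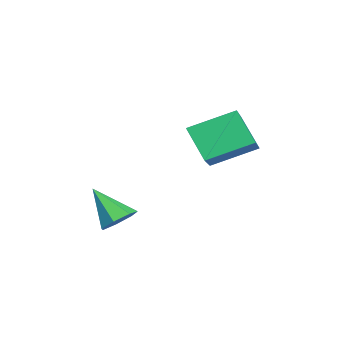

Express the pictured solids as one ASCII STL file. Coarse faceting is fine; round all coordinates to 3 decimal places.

solid 
facet normal -0.517 -0.398 0.758
outer loop
vertex -2.026 1.558 2.344
vertex -3.62 1.772 1.37
vertex -1.797 -0.181 1.587
endloop
endfacet
facet normal 0.847 -0.114 0.518
outer loop
vertex -0.98 0.448 0.39
vertex -2.026 1.558 2.344
vertex -1.797 -0.181 1.587
endloop
endfacet
facet normal -0.517 -0.398 0.758
outer loop
vertex -1.797 -0.181 1.587
vertex -3.62 1.772 1.37
vertex -3.391 0.034 0.613
endloop
endfacet
facet normal 0.120 -0.910 -0.397
outer loop
vertex -3.391 0.034 0.613
vertex -0.98 0.448 0.39
vertex -1.797 -0.181 1.587
endloop
endfacet
facet normal -0.120 0.910 0.396
outer loop
vertex -2.026 1.558 2.344
vertex -2.803 2.401 0.173
vertex -3.62 1.772 1.37
endloop
endfacet
facet normal 0.847 -0.114 0.518
outer loop
vertex -1.209 2.186 1.147
vertex -2.026 1.558 2.344
vertex -0.98 0.448 0.39
endloop
endfacet
facet normal -0.119 0.910 0.396
outer loop
vertex -1.209 2.186 1.147
vertex -2.803 2.401 0.173
vertex -2.026 1.558 2.344
endloop
endfacet
facet normal -0.847 0.114 -0.518
outer loop
vertex -3.62 1.772 1.37
vertex -2.803 2.401 0.173
vertex -3.391 0.034 0.613
endloop
endfacet
facet normal 0.120 -0.910 -0.396
outer loop
vertex -2.574 0.662 -0.584
vertex -0.98 0.448 0.39
vertex -3.391 0.034 0.613
endloop
endfacet
facet normal -0.847 0.114 -0.519
outer loop
vertex -3.391 0.034 0.613
vertex -2.803 2.401 0.173
vertex -2.574 0.662 -0.584
endloop
endfacet
facet normal 0.517 0.398 -0.758
outer loop
vertex -2.574 0.662 -0.584
vertex -1.209 2.186 1.147
vertex -0.98 0.448 0.39
endloop
endfacet
facet normal 0.517 0.398 -0.758
outer loop
vertex -2.803 2.401 0.173
vertex -1.209 2.186 1.147
vertex -2.574 0.662 -0.584
endloop
endfacet
facet normal 0.444 0.546 -0.710
outer loop
vertex -1.199 -2.123 -2.299
vertex -1.588 -2.51 -2.84
vertex -1.791 -1.865 -2.471
endloop
endfacet
facet normal -0.043 0.484 0.874
outer loop
vertex -1.199 -2.123 -2.299
vertex -1.791 -1.865 -2.471
vertex -2.352 -3.45 -1.62
endloop
endfacet
facet normal 0.444 0.546 -0.710
outer loop
vertex -1.791 -1.865 -2.471
vertex -1.588 -2.51 -2.84
vertex -2.23 -2.093 -2.921
endloop
endfacet
facet normal -0.732 0.505 0.458
outer loop
vertex -1.791 -1.865 -2.471
vertex -2.23 -2.093 -2.921
vertex -2.352 -3.45 -1.62
endloop
endfacet
facet normal 0.445 0.547 -0.709
outer loop
vertex -2.23 -2.093 -2.921
vertex -1.588 -2.51 -2.84
vertex -2.185 -2.634 -3.31
endloop
endfacet
facet normal -0.995 -0.009 -0.103
outer loop
vertex -2.23 -2.093 -2.921
vertex -2.185 -2.634 -3.31
vertex -2.352 -3.45 -1.62
endloop
endfacet
facet normal 0.445 0.547 -0.709
outer loop
vertex -2.185 -2.634 -3.31
vertex -1.588 -2.51 -2.84
vertex -1.69 -3.082 -3.345
endloop
endfacet
facet normal -0.634 -0.670 -0.386
outer loop
vertex -2.185 -2.634 -3.31
vertex -1.69 -3.082 -3.345
vertex -2.352 -3.45 -1.62
endloop
endfacet
facet normal 0.444 0.547 -0.709
outer loop
vertex -1.69 -3.082 -3.345
vertex -1.588 -2.51 -2.84
vertex -1.118 -3.099 -3.0
endloop
endfacet
facet normal 0.079 -0.981 -0.179
outer loop
vertex -1.69 -3.082 -3.345
vertex -1.118 -3.099 -3.0
vertex -2.352 -3.45 -1.62
endloop
endfacet
facet normal 0.444 0.547 -0.710
outer loop
vertex -1.118 -3.099 -3.0
vertex -1.588 -2.51 -2.84
vertex -0.9 -2.672 -2.535
endloop
endfacet
facet normal 0.608 -0.706 0.364
outer loop
vertex -1.118 -3.099 -3.0
vertex -0.9 -2.672 -2.535
vertex -2.352 -3.45 -1.62
endloop
endfacet
facet normal 0.444 0.547 -0.710
outer loop
vertex -0.9 -2.672 -2.535
vertex -1.588 -2.51 -2.84
vertex -1.199 -2.123 -2.299
endloop
endfacet
facet normal 0.554 -0.056 0.831
outer loop
vertex -0.9 -2.672 -2.535
vertex -1.199 -2.123 -2.299
vertex -2.352 -3.45 -1.62
endloop
endfacet

endsolid


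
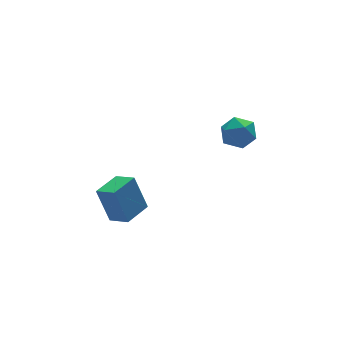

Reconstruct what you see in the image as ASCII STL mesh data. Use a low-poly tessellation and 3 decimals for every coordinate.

solid 
facet normal -0.895 -0.446 -0.031
outer loop
vertex -3.212 -0.41 2.044
vertex -3.693 0.586 1.605
vertex -2.832 -1.045 0.186
endloop
endfacet
facet normal 0.404 -0.837 0.369
outer loop
vertex -1.427 -0.346 0.235
vertex -3.212 -0.41 2.044
vertex -2.832 -1.045 0.186
endloop
endfacet
facet normal -0.895 -0.445 -0.031
outer loop
vertex -2.832 -1.045 0.186
vertex -3.693 0.586 1.605
vertex -3.312 -0.049 -0.253
endloop
endfacet
facet normal 0.190 -0.318 -0.929
outer loop
vertex -3.312 -0.049 -0.253
vertex -1.427 -0.346 0.235
vertex -2.832 -1.045 0.186
endloop
endfacet
facet normal -0.190 0.318 0.929
outer loop
vertex -3.212 -0.41 2.044
vertex -2.288 1.285 1.654
vertex -3.693 0.586 1.605
endloop
endfacet
facet normal 0.404 -0.837 0.369
outer loop
vertex -1.808 0.289 2.093
vertex -3.212 -0.41 2.044
vertex -1.427 -0.346 0.235
endloop
endfacet
facet normal -0.191 0.318 0.929
outer loop
vertex -1.808 0.289 2.093
vertex -2.288 1.285 1.654
vertex -3.212 -0.41 2.044
endloop
endfacet
facet normal -0.404 0.837 -0.369
outer loop
vertex -3.693 0.586 1.605
vertex -2.288 1.285 1.654
vertex -3.312 -0.049 -0.253
endloop
endfacet
facet normal 0.190 -0.317 -0.929
outer loop
vertex -1.908 0.65 -0.204
vertex -1.427 -0.346 0.235
vertex -3.312 -0.049 -0.253
endloop
endfacet
facet normal -0.404 0.837 -0.369
outer loop
vertex -3.312 -0.049 -0.253
vertex -2.288 1.285 1.654
vertex -1.908 0.65 -0.204
endloop
endfacet
facet normal 0.895 0.446 0.031
outer loop
vertex -1.908 0.65 -0.204
vertex -1.808 0.289 2.093
vertex -1.427 -0.346 0.235
endloop
endfacet
facet normal 0.895 0.445 0.031
outer loop
vertex -2.288 1.285 1.654
vertex -1.808 0.289 2.093
vertex -1.908 0.65 -0.204
endloop
endfacet
facet normal -0.015 0.955 -0.295
outer loop
vertex 3.523 0.247 3.069
vertex 3.027 0.499 3.91
vertex 4.036 0.511 3.897
endloop
endfacet
facet normal 0.562 0.621 -0.546
outer loop
vertex 3.523 0.247 3.069
vertex 4.036 0.511 3.897
vertex 4.35 -0.267 3.336
endloop
endfacet
facet normal 0.344 0.066 -0.937
outer loop
vertex 3.523 0.247 3.069
vertex 4.35 -0.267 3.336
vertex 3.534 -0.76 3.002
endloop
endfacet
facet normal -0.370 0.058 -0.927
outer loop
vertex 3.523 0.247 3.069
vertex 3.534 -0.76 3.002
vertex 2.717 -0.286 3.357
endloop
endfacet
facet normal -0.591 0.607 -0.531
outer loop
vertex 3.523 0.247 3.069
vertex 2.717 -0.286 3.357
vertex 3.027 0.499 3.91
endloop
endfacet
facet normal 0.930 0.367 0.012
outer loop
vertex 4.35 -0.267 3.336
vertex 4.036 0.511 3.897
vertex 4.363 -0.334 4.343
endloop
endfacet
facet normal -0.005 0.909 0.418
outer loop
vertex 4.036 0.511 3.897
vertex 3.027 0.499 3.91
vertex 3.546 0.14 4.698
endloop
endfacet
facet normal -0.938 0.346 0.035
outer loop
vertex 3.027 0.499 3.91
vertex 2.717 -0.286 3.357
vertex 2.73 -0.353 4.364
endloop
endfacet
facet normal -0.579 -0.544 -0.607
outer loop
vertex 2.717 -0.286 3.357
vertex 3.534 -0.76 3.002
vertex 3.044 -1.131 3.803
endloop
endfacet
facet normal 0.576 -0.532 -0.621
outer loop
vertex 3.534 -0.76 3.002
vertex 4.35 -0.267 3.336
vertex 4.053 -1.119 3.79
endloop
endfacet
facet normal 0.370 -0.058 0.927
outer loop
vertex 3.557 -0.867 4.631
vertex 4.363 -0.334 4.343
vertex 3.546 0.14 4.698
endloop
endfacet
facet normal -0.344 -0.066 0.937
outer loop
vertex 3.557 -0.867 4.631
vertex 3.546 0.14 4.698
vertex 2.73 -0.353 4.364
endloop
endfacet
facet normal -0.562 -0.621 0.546
outer loop
vertex 3.557 -0.867 4.631
vertex 2.73 -0.353 4.364
vertex 3.044 -1.131 3.803
endloop
endfacet
facet normal 0.015 -0.955 0.295
outer loop
vertex 3.557 -0.867 4.631
vertex 3.044 -1.131 3.803
vertex 4.053 -1.119 3.79
endloop
endfacet
facet normal 0.591 -0.607 0.531
outer loop
vertex 3.557 -0.867 4.631
vertex 4.053 -1.119 3.79
vertex 4.363 -0.334 4.343
endloop
endfacet
facet normal 0.579 0.544 0.607
outer loop
vertex 3.546 0.14 4.698
vertex 4.363 -0.334 4.343
vertex 4.036 0.511 3.897
endloop
endfacet
facet normal -0.576 0.532 0.621
outer loop
vertex 2.73 -0.353 4.364
vertex 3.546 0.14 4.698
vertex 3.027 0.499 3.91
endloop
endfacet
facet normal -0.930 -0.367 -0.012
outer loop
vertex 3.044 -1.131 3.803
vertex 2.73 -0.353 4.364
vertex 2.717 -0.286 3.357
endloop
endfacet
facet normal 0.005 -0.909 -0.418
outer loop
vertex 4.053 -1.119 3.79
vertex 3.044 -1.131 3.803
vertex 3.534 -0.76 3.002
endloop
endfacet
facet normal 0.938 -0.346 -0.035
outer loop
vertex 4.363 -0.334 4.343
vertex 4.053 -1.119 3.79
vertex 4.35 -0.267 3.336
endloop
endfacet

endsolid


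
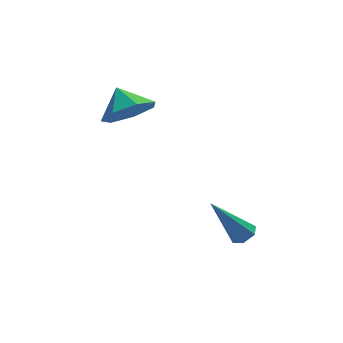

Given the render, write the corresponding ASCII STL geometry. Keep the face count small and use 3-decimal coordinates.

solid 
facet normal 0.533 -0.238 -0.812
outer loop
vertex -0.211 -1.304 -4.277
vertex -0.631 -1.328 -4.546
vertex -0.382 -0.896 -4.509
endloop
endfacet
facet normal 0.637 0.565 0.524
outer loop
vertex -0.211 -1.304 -4.277
vertex -0.382 -0.896 -4.509
vertex -1.649 -0.872 -2.994
endloop
endfacet
facet normal 0.532 -0.237 -0.813
outer loop
vertex -0.382 -0.896 -4.509
vertex -0.631 -1.328 -4.546
vertex -0.803 -0.919 -4.778
endloop
endfacet
facet normal -0.029 0.999 -0.040
outer loop
vertex -0.382 -0.896 -4.509
vertex -0.803 -0.919 -4.778
vertex -1.649 -0.872 -2.994
endloop
endfacet
facet normal 0.532 -0.237 -0.813
outer loop
vertex -0.803 -0.919 -4.778
vertex -0.631 -1.328 -4.546
vertex -1.052 -1.351 -4.815
endloop
endfacet
facet normal -0.785 0.485 -0.385
outer loop
vertex -0.803 -0.919 -4.778
vertex -1.052 -1.351 -4.815
vertex -1.649 -0.872 -2.994
endloop
endfacet
facet normal 0.532 -0.241 -0.812
outer loop
vertex -1.052 -1.351 -4.815
vertex -0.631 -1.328 -4.546
vertex -0.881 -1.759 -4.582
endloop
endfacet
facet normal -0.872 -0.460 -0.165
outer loop
vertex -1.052 -1.351 -4.815
vertex -0.881 -1.759 -4.582
vertex -1.649 -0.872 -2.994
endloop
endfacet
facet normal 0.532 -0.241 -0.812
outer loop
vertex -0.881 -1.759 -4.582
vertex -0.631 -1.328 -4.546
vertex -0.46 -1.736 -4.313
endloop
endfacet
facet normal -0.206 -0.893 0.399
outer loop
vertex -0.881 -1.759 -4.582
vertex -0.46 -1.736 -4.313
vertex -1.649 -0.872 -2.994
endloop
endfacet
facet normal 0.533 -0.240 -0.811
outer loop
vertex -0.46 -1.736 -4.313
vertex -0.631 -1.328 -4.546
vertex -0.211 -1.304 -4.277
endloop
endfacet
facet normal 0.550 -0.379 0.744
outer loop
vertex -0.46 -1.736 -4.313
vertex -0.211 -1.304 -4.277
vertex -1.649 -0.872 -2.994
endloop
endfacet
facet normal 0.077 -0.768 -0.636
outer loop
vertex -2.367 1.899 0.408
vertex -3.156 2.242 -0.102
vertex -2.187 2.451 -0.237
endloop
endfacet
facet normal 0.717 0.418 0.558
outer loop
vertex -2.367 1.899 0.408
vertex -2.187 2.451 -0.237
vertex -3.244 3.118 0.622
endloop
endfacet
facet normal 0.077 -0.768 -0.636
outer loop
vertex -2.187 2.451 -0.237
vertex -3.156 2.242 -0.102
vertex -2.736 2.846 -0.78
endloop
endfacet
facet normal 0.557 0.830 0.041
outer loop
vertex -2.187 2.451 -0.237
vertex -2.736 2.846 -0.78
vertex -3.244 3.118 0.622
endloop
endfacet
facet normal 0.078 -0.768 -0.636
outer loop
vertex -2.736 2.846 -0.78
vertex -3.156 2.242 -0.102
vertex -3.601 2.786 -0.814
endloop
endfacet
facet normal -0.059 0.976 -0.211
outer loop
vertex -2.736 2.846 -0.78
vertex -3.601 2.786 -0.814
vertex -3.244 3.118 0.622
endloop
endfacet
facet normal 0.078 -0.768 -0.636
outer loop
vertex -3.601 2.786 -0.814
vertex -3.156 2.242 -0.102
vertex -4.131 2.316 -0.311
endloop
endfacet
facet normal -0.667 0.745 -0.006
outer loop
vertex -3.601 2.786 -0.814
vertex -4.131 2.316 -0.311
vertex -3.244 3.118 0.622
endloop
endfacet
facet normal 0.078 -0.768 -0.635
outer loop
vertex -4.131 2.316 -0.311
vertex -3.156 2.242 -0.102
vertex -3.926 1.791 0.349
endloop
endfacet
facet normal -0.808 0.312 0.500
outer loop
vertex -4.131 2.316 -0.311
vertex -3.926 1.791 0.349
vertex -3.244 3.118 0.622
endloop
endfacet
facet normal 0.078 -0.768 -0.635
outer loop
vertex -3.926 1.791 0.349
vertex -3.156 2.242 -0.102
vertex -3.141 1.606 0.669
endloop
endfacet
facet normal -0.377 0.003 0.926
outer loop
vertex -3.926 1.791 0.349
vertex -3.141 1.606 0.669
vertex -3.244 3.118 0.622
endloop
endfacet
facet normal 0.077 -0.768 -0.635
outer loop
vertex -3.141 1.606 0.669
vertex -3.156 2.242 -0.102
vertex -2.367 1.899 0.408
endloop
endfacet
facet normal 0.302 0.050 0.952
outer loop
vertex -3.141 1.606 0.669
vertex -2.367 1.899 0.408
vertex -3.244 3.118 0.622
endloop
endfacet

endsolid


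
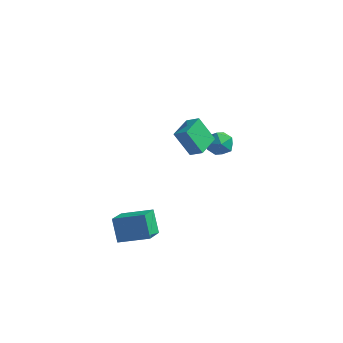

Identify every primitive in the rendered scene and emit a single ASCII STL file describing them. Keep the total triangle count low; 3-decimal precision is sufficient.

solid 
facet normal 0.162 0.505 0.848
outer loop
vertex 1.181 3.688 -1.469
vertex 1.117 3.0 -1.047
vertex 1.839 3.238 -1.327
endloop
endfacet
facet normal 0.494 0.817 0.298
outer loop
vertex 1.181 3.688 -1.469
vertex 1.839 3.238 -1.327
vertex 1.727 3.572 -2.056
endloop
endfacet
facet normal 0.003 0.982 -0.191
outer loop
vertex 1.181 3.688 -1.469
vertex 1.727 3.572 -2.056
vertex 0.936 3.541 -2.227
endloop
endfacet
facet normal -0.634 0.772 0.055
outer loop
vertex 1.181 3.688 -1.469
vertex 0.936 3.541 -2.227
vertex 0.559 3.187 -1.604
endloop
endfacet
facet normal -0.536 0.477 0.697
outer loop
vertex 1.181 3.688 -1.469
vertex 0.559 3.187 -1.604
vertex 1.117 3.0 -1.047
endloop
endfacet
facet normal 0.940 0.340 0.011
outer loop
vertex 1.727 3.572 -2.056
vertex 1.839 3.238 -1.327
vertex 2.001 2.813 -1.996
endloop
endfacet
facet normal 0.403 -0.164 0.900
outer loop
vertex 1.839 3.238 -1.327
vertex 1.117 3.0 -1.047
vertex 1.624 2.459 -1.373
endloop
endfacet
facet normal -0.725 -0.210 0.656
outer loop
vertex 1.117 3.0 -1.047
vertex 0.559 3.187 -1.604
vertex 0.833 2.428 -1.544
endloop
endfacet
facet normal -0.884 0.267 -0.384
outer loop
vertex 0.559 3.187 -1.604
vertex 0.936 3.541 -2.227
vertex 0.721 2.762 -2.273
endloop
endfacet
facet normal 0.145 0.607 -0.781
outer loop
vertex 0.936 3.541 -2.227
vertex 1.727 3.572 -2.056
vertex 1.443 3.0 -2.553
endloop
endfacet
facet normal 0.634 -0.772 -0.055
outer loop
vertex 1.379 2.312 -2.131
vertex 2.001 2.813 -1.996
vertex 1.624 2.459 -1.373
endloop
endfacet
facet normal -0.003 -0.982 0.191
outer loop
vertex 1.379 2.312 -2.131
vertex 1.624 2.459 -1.373
vertex 0.833 2.428 -1.544
endloop
endfacet
facet normal -0.494 -0.817 -0.298
outer loop
vertex 1.379 2.312 -2.131
vertex 0.833 2.428 -1.544
vertex 0.721 2.762 -2.273
endloop
endfacet
facet normal -0.162 -0.505 -0.848
outer loop
vertex 1.379 2.312 -2.131
vertex 0.721 2.762 -2.273
vertex 1.443 3.0 -2.553
endloop
endfacet
facet normal 0.536 -0.477 -0.697
outer loop
vertex 1.379 2.312 -2.131
vertex 1.443 3.0 -2.553
vertex 2.001 2.813 -1.996
endloop
endfacet
facet normal 0.884 -0.267 0.384
outer loop
vertex 1.624 2.459 -1.373
vertex 2.001 2.813 -1.996
vertex 1.839 3.238 -1.327
endloop
endfacet
facet normal -0.145 -0.607 0.781
outer loop
vertex 0.833 2.428 -1.544
vertex 1.624 2.459 -1.373
vertex 1.117 3.0 -1.047
endloop
endfacet
facet normal -0.940 -0.340 -0.011
outer loop
vertex 0.721 2.762 -2.273
vertex 0.833 2.428 -1.544
vertex 0.559 3.187 -1.604
endloop
endfacet
facet normal -0.403 0.164 -0.900
outer loop
vertex 1.443 3.0 -2.553
vertex 0.721 2.762 -2.273
vertex 0.936 3.541 -2.227
endloop
endfacet
facet normal 0.725 0.210 -0.656
outer loop
vertex 2.001 2.813 -1.996
vertex 1.443 3.0 -2.553
vertex 1.727 3.572 -2.056
endloop
endfacet
facet normal -0.846 0.078 -0.527
outer loop
vertex 0.848 -1.226 1.667
vertex 0.892 0.058 1.787
vertex 1.651 -1.134 0.391
endloop
endfacet
facet normal -0.035 -0.995 -0.094
outer loop
vertex 2.328 -1.198 0.813
vertex 0.848 -1.226 1.667
vertex 1.651 -1.134 0.391
endloop
endfacet
facet normal -0.846 0.079 -0.527
outer loop
vertex 1.651 -1.134 0.391
vertex 0.892 0.058 1.787
vertex 1.695 0.149 0.512
endloop
endfacet
facet normal 0.532 0.061 -0.844
outer loop
vertex 1.695 0.149 0.512
vertex 2.328 -1.198 0.813
vertex 1.651 -1.134 0.391
endloop
endfacet
facet normal -0.532 -0.061 0.844
outer loop
vertex 0.848 -1.226 1.667
vertex 1.569 -0.006 2.209
vertex 0.892 0.058 1.787
endloop
endfacet
facet normal -0.035 -0.995 -0.093
outer loop
vertex 1.525 -1.289 2.088
vertex 0.848 -1.226 1.667
vertex 2.328 -1.198 0.813
endloop
endfacet
facet normal -0.531 -0.061 0.845
outer loop
vertex 1.525 -1.289 2.088
vertex 1.569 -0.006 2.209
vertex 0.848 -1.226 1.667
endloop
endfacet
facet normal 0.036 0.995 0.094
outer loop
vertex 0.892 0.058 1.787
vertex 1.569 -0.006 2.209
vertex 1.695 0.149 0.512
endloop
endfacet
facet normal 0.531 0.061 -0.845
outer loop
vertex 2.372 0.086 0.933
vertex 2.328 -1.198 0.813
vertex 1.695 0.149 0.512
endloop
endfacet
facet normal 0.034 0.995 0.093
outer loop
vertex 1.695 0.149 0.512
vertex 1.569 -0.006 2.209
vertex 2.372 0.086 0.933
endloop
endfacet
facet normal 0.846 -0.078 0.527
outer loop
vertex 2.372 0.086 0.933
vertex 1.525 -1.289 2.088
vertex 2.328 -1.198 0.813
endloop
endfacet
facet normal 0.846 -0.079 0.527
outer loop
vertex 1.569 -0.006 2.209
vertex 1.525 -1.289 2.088
vertex 2.372 0.086 0.933
endloop
endfacet
facet normal -0.394 0.372 0.841
outer loop
vertex -1.109 -3.787 -3.326
vertex 0.363 -3.306 -2.849
vertex -1.319 -2.468 -4.008
endloop
endfacet
facet normal -0.908 -0.297 -0.295
outer loop
vertex -0.783 -2.974 -5.151
vertex -1.109 -3.787 -3.326
vertex -1.319 -2.468 -4.008
endloop
endfacet
facet normal -0.394 0.372 0.841
outer loop
vertex -1.319 -2.468 -4.008
vertex 0.363 -3.306 -2.849
vertex 0.152 -1.987 -3.531
endloop
endfacet
facet normal -0.140 0.879 -0.455
outer loop
vertex 0.152 -1.987 -3.531
vertex -0.783 -2.974 -5.151
vertex -1.319 -2.468 -4.008
endloop
endfacet
facet normal 0.140 -0.879 0.455
outer loop
vertex -1.109 -3.787 -3.326
vertex 0.899 -3.812 -3.992
vertex 0.363 -3.306 -2.849
endloop
endfacet
facet normal -0.908 -0.298 -0.295
outer loop
vertex -0.572 -4.293 -4.469
vertex -1.109 -3.787 -3.326
vertex -0.783 -2.974 -5.151
endloop
endfacet
facet normal 0.140 -0.879 0.455
outer loop
vertex -0.572 -4.293 -4.469
vertex 0.899 -3.812 -3.992
vertex -1.109 -3.787 -3.326
endloop
endfacet
facet normal 0.908 0.297 0.294
outer loop
vertex 0.363 -3.306 -2.849
vertex 0.899 -3.812 -3.992
vertex 0.152 -1.987 -3.531
endloop
endfacet
facet normal -0.140 0.879 -0.455
outer loop
vertex 0.689 -2.493 -4.674
vertex -0.783 -2.974 -5.151
vertex 0.152 -1.987 -3.531
endloop
endfacet
facet normal 0.908 0.297 0.295
outer loop
vertex 0.152 -1.987 -3.531
vertex 0.899 -3.812 -3.992
vertex 0.689 -2.493 -4.674
endloop
endfacet
facet normal 0.394 -0.372 -0.841
outer loop
vertex 0.689 -2.493 -4.674
vertex -0.572 -4.293 -4.469
vertex -0.783 -2.974 -5.151
endloop
endfacet
facet normal 0.394 -0.372 -0.840
outer loop
vertex 0.899 -3.812 -3.992
vertex -0.572 -4.293 -4.469
vertex 0.689 -2.493 -4.674
endloop
endfacet

endsolid


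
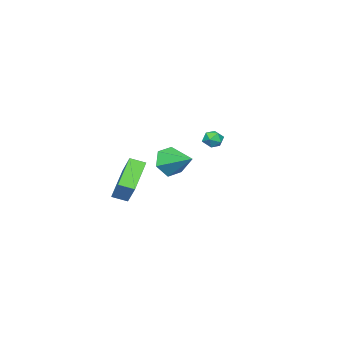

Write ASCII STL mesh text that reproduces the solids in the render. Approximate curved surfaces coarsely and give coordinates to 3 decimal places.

solid 
facet normal -0.762 -0.201 0.616
outer loop
vertex 3.79 0.679 3.03
vertex 3.345 1.423 2.722
vertex 2.984 -0.354 1.695
endloop
endfacet
facet normal 0.484 -0.809 0.334
outer loop
vertex 4.615 0.077 0.378
vertex 3.79 0.679 3.03
vertex 2.984 -0.354 1.695
endloop
endfacet
facet normal -0.762 -0.201 0.615
outer loop
vertex 2.984 -0.354 1.695
vertex 3.345 1.423 2.722
vertex 2.539 0.391 1.387
endloop
endfacet
facet normal -0.431 -0.552 -0.714
outer loop
vertex 2.539 0.391 1.387
vertex 4.615 0.077 0.378
vertex 2.984 -0.354 1.695
endloop
endfacet
facet normal 0.430 0.553 0.714
outer loop
vertex 3.79 0.679 3.03
vertex 4.976 1.854 1.405
vertex 3.345 1.423 2.722
endloop
endfacet
facet normal 0.483 -0.809 0.334
outer loop
vertex 5.421 1.109 1.713
vertex 3.79 0.679 3.03
vertex 4.615 0.077 0.378
endloop
endfacet
facet normal 0.431 0.552 0.714
outer loop
vertex 5.421 1.109 1.713
vertex 4.976 1.854 1.405
vertex 3.79 0.679 3.03
endloop
endfacet
facet normal -0.483 0.809 -0.334
outer loop
vertex 3.345 1.423 2.722
vertex 4.976 1.854 1.405
vertex 2.539 0.391 1.387
endloop
endfacet
facet normal -0.430 -0.553 -0.714
outer loop
vertex 4.17 0.821 0.07
vertex 4.615 0.077 0.378
vertex 2.539 0.391 1.387
endloop
endfacet
facet normal -0.483 0.809 -0.334
outer loop
vertex 2.539 0.391 1.387
vertex 4.976 1.854 1.405
vertex 4.17 0.821 0.07
endloop
endfacet
facet normal 0.762 0.201 -0.615
outer loop
vertex 4.17 0.821 0.07
vertex 5.421 1.109 1.713
vertex 4.615 0.077 0.378
endloop
endfacet
facet normal 0.762 0.201 -0.615
outer loop
vertex 4.976 1.854 1.405
vertex 5.421 1.109 1.713
vertex 4.17 0.821 0.07
endloop
endfacet
facet normal -0.532 0.409 0.741
outer loop
vertex -3.389 1.939 2.808
vertex -3.318 1.376 3.17
vertex -2.864 1.87 3.223
endloop
endfacet
facet normal -0.177 0.910 0.375
outer loop
vertex -3.389 1.939 2.808
vertex -2.864 1.87 3.223
vertex -2.777 2.139 2.612
endloop
endfacet
facet normal -0.383 0.872 -0.306
outer loop
vertex -3.389 1.939 2.808
vertex -2.777 2.139 2.612
vertex -3.178 1.812 2.182
endloop
endfacet
facet normal -0.865 0.347 -0.362
outer loop
vertex -3.389 1.939 2.808
vertex -3.178 1.812 2.182
vertex -3.512 1.34 2.527
endloop
endfacet
facet normal -0.956 0.063 0.285
outer loop
vertex -3.389 1.939 2.808
vertex -3.512 1.34 2.527
vertex -3.318 1.376 3.17
endloop
endfacet
facet normal 0.519 0.753 0.405
outer loop
vertex -2.777 2.139 2.612
vertex -2.864 1.87 3.223
vertex -2.328 1.7 2.853
endloop
endfacet
facet normal -0.055 -0.056 0.997
outer loop
vertex -2.864 1.87 3.223
vertex -3.318 1.376 3.17
vertex -2.662 1.228 3.198
endloop
endfacet
facet normal -0.743 -0.618 0.259
outer loop
vertex -3.318 1.376 3.17
vertex -3.512 1.34 2.527
vertex -3.063 0.901 2.768
endloop
endfacet
facet normal -0.594 -0.156 -0.789
outer loop
vertex -3.512 1.34 2.527
vertex -3.178 1.812 2.182
vertex -2.976 1.17 2.157
endloop
endfacet
facet normal 0.186 0.691 -0.699
outer loop
vertex -3.178 1.812 2.182
vertex -2.777 2.139 2.612
vertex -2.522 1.664 2.21
endloop
endfacet
facet normal 0.865 -0.347 0.362
outer loop
vertex -2.451 1.101 2.572
vertex -2.328 1.7 2.853
vertex -2.662 1.228 3.198
endloop
endfacet
facet normal 0.383 -0.872 0.306
outer loop
vertex -2.451 1.101 2.572
vertex -2.662 1.228 3.198
vertex -3.063 0.901 2.768
endloop
endfacet
facet normal 0.177 -0.910 -0.375
outer loop
vertex -2.451 1.101 2.572
vertex -3.063 0.901 2.768
vertex -2.976 1.17 2.157
endloop
endfacet
facet normal 0.532 -0.409 -0.741
outer loop
vertex -2.451 1.101 2.572
vertex -2.976 1.17 2.157
vertex -2.522 1.664 2.21
endloop
endfacet
facet normal 0.956 -0.063 -0.285
outer loop
vertex -2.451 1.101 2.572
vertex -2.522 1.664 2.21
vertex -2.328 1.7 2.853
endloop
endfacet
facet normal 0.594 0.156 0.789
outer loop
vertex -2.662 1.228 3.198
vertex -2.328 1.7 2.853
vertex -2.864 1.87 3.223
endloop
endfacet
facet normal -0.186 -0.691 0.699
outer loop
vertex -3.063 0.901 2.768
vertex -2.662 1.228 3.198
vertex -3.318 1.376 3.17
endloop
endfacet
facet normal -0.519 -0.753 -0.405
outer loop
vertex -2.976 1.17 2.157
vertex -3.063 0.901 2.768
vertex -3.512 1.34 2.527
endloop
endfacet
facet normal 0.055 0.056 -0.997
outer loop
vertex -2.522 1.664 2.21
vertex -2.976 1.17 2.157
vertex -3.178 1.812 2.182
endloop
endfacet
facet normal 0.743 0.618 -0.259
outer loop
vertex -2.328 1.7 2.853
vertex -2.522 1.664 2.21
vertex -2.777 2.139 2.612
endloop
endfacet
facet normal -0.162 -0.925 -0.344
outer loop
vertex 2.693 1.718 3.403
vertex 2.179 2.111 2.589
vertex 3.205 1.954 2.529
endloop
endfacet
facet normal 0.834 0.152 0.530
outer loop
vertex 2.693 1.718 3.403
vertex 3.205 1.954 2.529
vertex 2.461 3.729 3.191
endloop
endfacet
facet normal -0.162 -0.925 -0.343
outer loop
vertex 3.205 1.954 2.529
vertex 2.179 2.111 2.589
vertex 2.69 2.346 1.715
endloop
endfacet
facet normal 0.833 0.463 -0.304
outer loop
vertex 3.205 1.954 2.529
vertex 2.69 2.346 1.715
vertex 2.461 3.729 3.191
endloop
endfacet
facet normal -0.162 -0.925 -0.343
outer loop
vertex 2.69 2.346 1.715
vertex 2.179 2.111 2.589
vertex 1.664 2.503 1.775
endloop
endfacet
facet normal 0.073 0.733 -0.676
outer loop
vertex 2.69 2.346 1.715
vertex 1.664 2.503 1.775
vertex 2.461 3.729 3.191
endloop
endfacet
facet normal -0.161 -0.925 -0.343
outer loop
vertex 1.664 2.503 1.775
vertex 2.179 2.111 2.589
vertex 1.152 2.268 2.649
endloop
endfacet
facet normal -0.686 0.695 -0.215
outer loop
vertex 1.664 2.503 1.775
vertex 1.152 2.268 2.649
vertex 2.461 3.729 3.191
endloop
endfacet
facet normal -0.162 -0.925 -0.344
outer loop
vertex 1.152 2.268 2.649
vertex 2.179 2.111 2.589
vertex 1.667 1.875 3.463
endloop
endfacet
facet normal -0.685 0.384 0.619
outer loop
vertex 1.152 2.268 2.649
vertex 1.667 1.875 3.463
vertex 2.461 3.729 3.191
endloop
endfacet
facet normal -0.162 -0.925 -0.344
outer loop
vertex 1.667 1.875 3.463
vertex 2.179 2.111 2.589
vertex 2.693 1.718 3.403
endloop
endfacet
facet normal 0.075 0.113 0.991
outer loop
vertex 1.667 1.875 3.463
vertex 2.693 1.718 3.403
vertex 2.461 3.729 3.191
endloop
endfacet

endsolid


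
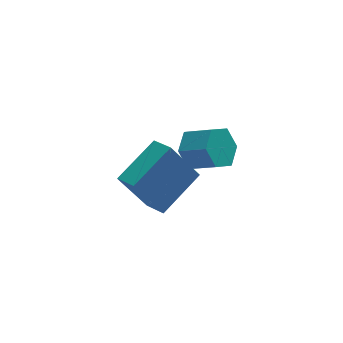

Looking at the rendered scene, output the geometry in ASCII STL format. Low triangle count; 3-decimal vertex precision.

solid 
facet normal -0.628 0.583 -0.515
outer loop
vertex 3.474 0.935 2.505
vertex 2.803 0.608 2.953
vertex 3.22 1.315 3.245
endloop
endfacet
facet normal 0.721 0.685 -0.104
outer loop
vertex 3.474 0.935 2.505
vertex 3.22 1.315 3.245
vertex 4.247 0.218 3.138
endloop
endfacet
facet normal 0.721 0.685 -0.104
outer loop
vertex 4.247 0.218 3.138
vertex 3.22 1.315 3.245
vertex 3.993 0.598 3.878
endloop
endfacet
facet normal 0.629 -0.583 0.515
outer loop
vertex 4.247 0.218 3.138
vertex 3.993 0.598 3.878
vertex 3.577 -0.108 3.587
endloop
endfacet
facet normal -0.628 0.583 -0.515
outer loop
vertex 3.22 1.315 3.245
vertex 2.803 0.608 2.953
vertex 2.549 0.989 3.694
endloop
endfacet
facet normal 0.108 0.721 0.685
outer loop
vertex 3.22 1.315 3.245
vertex 2.549 0.989 3.694
vertex 3.993 0.598 3.878
endloop
endfacet
facet normal 0.108 0.721 0.685
outer loop
vertex 3.993 0.598 3.878
vertex 2.549 0.989 3.694
vertex 3.323 0.272 4.327
endloop
endfacet
facet normal 0.629 -0.583 0.515
outer loop
vertex 3.993 0.598 3.878
vertex 3.323 0.272 4.327
vertex 3.577 -0.108 3.587
endloop
endfacet
facet normal -0.629 0.583 -0.515
outer loop
vertex 2.549 0.989 3.694
vertex 2.803 0.608 2.953
vertex 2.133 0.282 3.402
endloop
endfacet
facet normal -0.613 0.035 0.789
outer loop
vertex 2.549 0.989 3.694
vertex 2.133 0.282 3.402
vertex 3.323 0.272 4.327
endloop
endfacet
facet normal -0.613 0.036 0.789
outer loop
vertex 3.323 0.272 4.327
vertex 2.133 0.282 3.402
vertex 2.906 -0.435 4.035
endloop
endfacet
facet normal 0.628 -0.583 0.515
outer loop
vertex 3.323 0.272 4.327
vertex 2.906 -0.435 4.035
vertex 3.577 -0.108 3.587
endloop
endfacet
facet normal -0.629 0.583 -0.515
outer loop
vertex 2.133 0.282 3.402
vertex 2.803 0.608 2.953
vertex 2.387 -0.098 2.662
endloop
endfacet
facet normal -0.721 -0.685 0.104
outer loop
vertex 2.133 0.282 3.402
vertex 2.387 -0.098 2.662
vertex 2.906 -0.435 4.035
endloop
endfacet
facet normal -0.721 -0.685 0.104
outer loop
vertex 2.906 -0.435 4.035
vertex 2.387 -0.098 2.662
vertex 3.16 -0.815 3.295
endloop
endfacet
facet normal 0.628 -0.583 0.515
outer loop
vertex 2.906 -0.435 4.035
vertex 3.16 -0.815 3.295
vertex 3.577 -0.108 3.587
endloop
endfacet
facet normal -0.629 0.583 -0.515
outer loop
vertex 2.387 -0.098 2.662
vertex 2.803 0.608 2.953
vertex 3.057 0.228 2.213
endloop
endfacet
facet normal -0.108 -0.721 -0.685
outer loop
vertex 2.387 -0.098 2.662
vertex 3.057 0.228 2.213
vertex 3.16 -0.815 3.295
endloop
endfacet
facet normal -0.108 -0.721 -0.685
outer loop
vertex 3.16 -0.815 3.295
vertex 3.057 0.228 2.213
vertex 3.831 -0.489 2.846
endloop
endfacet
facet normal 0.628 -0.583 0.515
outer loop
vertex 3.16 -0.815 3.295
vertex 3.831 -0.489 2.846
vertex 3.577 -0.108 3.587
endloop
endfacet
facet normal -0.628 0.583 -0.515
outer loop
vertex 3.057 0.228 2.213
vertex 2.803 0.608 2.953
vertex 3.474 0.935 2.505
endloop
endfacet
facet normal 0.613 -0.035 -0.789
outer loop
vertex 3.057 0.228 2.213
vertex 3.474 0.935 2.505
vertex 3.831 -0.489 2.846
endloop
endfacet
facet normal 0.613 -0.035 -0.789
outer loop
vertex 3.831 -0.489 2.846
vertex 3.474 0.935 2.505
vertex 4.247 0.218 3.138
endloop
endfacet
facet normal 0.629 -0.583 0.515
outer loop
vertex 3.831 -0.489 2.846
vertex 4.247 0.218 3.138
vertex 3.577 -0.108 3.587
endloop
endfacet
facet normal -0.510 0.149 0.847
outer loop
vertex 2.493 2.497 1.258
vertex 2.119 3.421 0.87
vertex 0.827 1.476 0.436
endloop
endfacet
facet normal 0.350 -0.864 0.363
outer loop
vertex 1.841 1.179 -1.25
vertex 2.493 2.497 1.258
vertex 0.827 1.476 0.436
endloop
endfacet
facet normal -0.510 0.149 0.847
outer loop
vertex 0.827 1.476 0.436
vertex 2.119 3.421 0.87
vertex 0.453 2.4 0.048
endloop
endfacet
facet normal -0.786 -0.481 -0.388
outer loop
vertex 0.453 2.4 0.048
vertex 1.841 1.179 -1.25
vertex 0.827 1.476 0.436
endloop
endfacet
facet normal 0.786 0.481 0.388
outer loop
vertex 2.493 2.497 1.258
vertex 3.133 3.124 -0.816
vertex 2.119 3.421 0.87
endloop
endfacet
facet normal 0.350 -0.864 0.363
outer loop
vertex 3.507 2.2 -0.428
vertex 2.493 2.497 1.258
vertex 1.841 1.179 -1.25
endloop
endfacet
facet normal 0.786 0.481 0.388
outer loop
vertex 3.507 2.2 -0.428
vertex 3.133 3.124 -0.816
vertex 2.493 2.497 1.258
endloop
endfacet
facet normal -0.350 0.864 -0.363
outer loop
vertex 2.119 3.421 0.87
vertex 3.133 3.124 -0.816
vertex 0.453 2.4 0.048
endloop
endfacet
facet normal -0.786 -0.481 -0.388
outer loop
vertex 1.467 2.103 -1.638
vertex 1.841 1.179 -1.25
vertex 0.453 2.4 0.048
endloop
endfacet
facet normal -0.350 0.864 -0.363
outer loop
vertex 0.453 2.4 0.048
vertex 3.133 3.124 -0.816
vertex 1.467 2.103 -1.638
endloop
endfacet
facet normal 0.510 -0.149 -0.847
outer loop
vertex 1.467 2.103 -1.638
vertex 3.507 2.2 -0.428
vertex 1.841 1.179 -1.25
endloop
endfacet
facet normal 0.510 -0.149 -0.847
outer loop
vertex 3.133 3.124 -0.816
vertex 3.507 2.2 -0.428
vertex 1.467 2.103 -1.638
endloop
endfacet

endsolid
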